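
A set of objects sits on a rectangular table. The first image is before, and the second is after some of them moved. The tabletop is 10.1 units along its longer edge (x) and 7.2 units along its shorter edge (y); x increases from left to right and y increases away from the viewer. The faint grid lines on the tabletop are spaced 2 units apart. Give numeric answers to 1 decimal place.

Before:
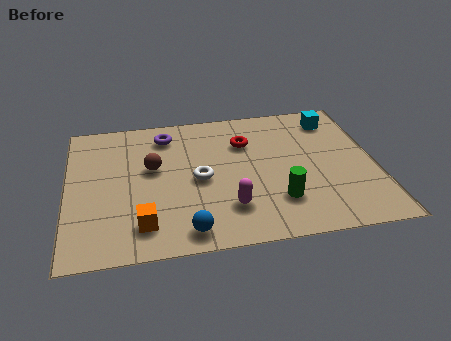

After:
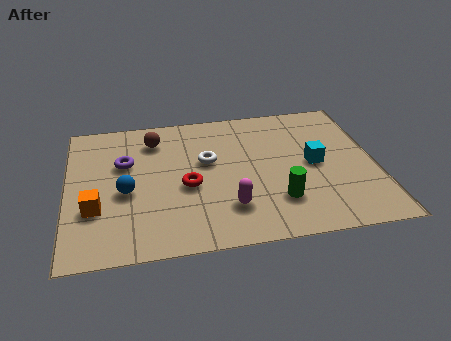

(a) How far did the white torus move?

0.9

The white torus moved from about (4.3, 3.4) to (4.6, 4.3), a distance of √(0.3² + 0.9²) ≈ 0.9.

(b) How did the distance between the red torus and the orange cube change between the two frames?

-2.0

Before: roughly 5.1 units apart; after: 3.1. That's 2.0 units closer together.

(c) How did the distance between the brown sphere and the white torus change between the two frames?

+0.5

The distance was about 1.7 in the first image and 2.2 in the second, so they moved 0.5 units further apart.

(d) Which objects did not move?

the green cylinder and the magenta capsule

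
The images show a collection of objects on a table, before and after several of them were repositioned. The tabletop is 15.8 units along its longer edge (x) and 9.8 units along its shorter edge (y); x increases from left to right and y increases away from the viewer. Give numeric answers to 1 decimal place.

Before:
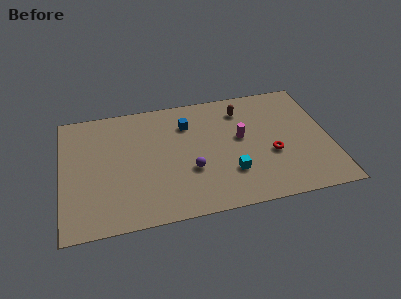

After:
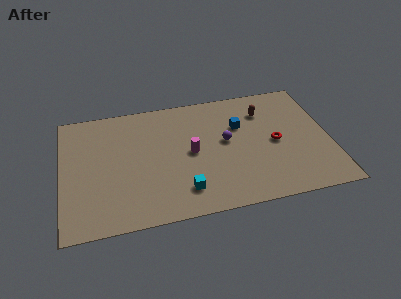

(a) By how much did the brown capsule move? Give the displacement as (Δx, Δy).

(1.3, -0.4)

The brown capsule started near (10.8, 7.8) and ended near (12.1, 7.4).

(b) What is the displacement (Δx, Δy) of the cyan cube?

(-2.8, -0.8)

The cyan cube was at about (9.8, 2.8) and moved to about (7.0, 2.0).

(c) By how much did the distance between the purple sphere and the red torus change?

-1.8

The distance was about 4.8 in the first image and 3.0 in the second, so they moved 1.8 units closer together.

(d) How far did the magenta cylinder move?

3.1

From (10.6, 5.5) to (7.6, 4.9), the magenta cylinder covered √(3.0² + 0.6²) ≈ 3.1 units.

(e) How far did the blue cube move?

3.2

From (7.5, 7.3) to (10.6, 6.5), the blue cube covered √(3.1² + 0.8²) ≈ 3.2 units.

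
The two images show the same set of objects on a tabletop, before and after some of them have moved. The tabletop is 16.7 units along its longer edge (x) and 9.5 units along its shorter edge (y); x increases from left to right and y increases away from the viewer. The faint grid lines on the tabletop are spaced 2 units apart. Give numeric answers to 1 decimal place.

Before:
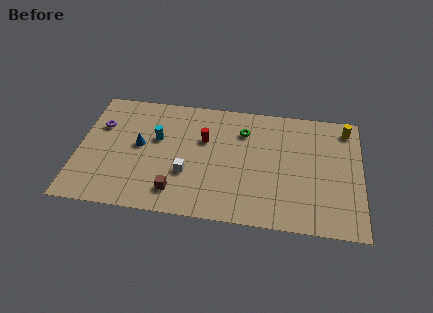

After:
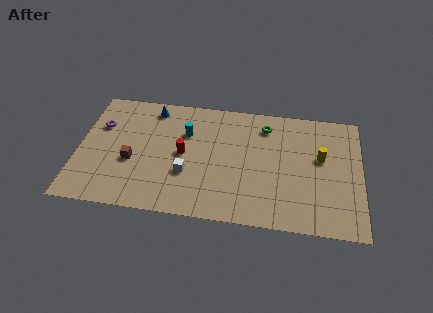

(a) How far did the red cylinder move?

1.8

From (7.4, 6.1) to (6.2, 4.8), the red cylinder covered √(1.2² + 1.3²) ≈ 1.8 units.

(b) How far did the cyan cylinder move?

1.8

The cyan cylinder moved from about (4.6, 5.8) to (6.3, 6.5), a distance of √(1.7² + 0.7²) ≈ 1.8.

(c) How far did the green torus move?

1.4

From (9.7, 7.1) to (11.0, 7.7), the green torus covered √(1.3² + 0.6²) ≈ 1.4 units.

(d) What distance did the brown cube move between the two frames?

3.4

The brown cube moved from about (5.9, 1.8) to (3.2, 3.8), a distance of √(2.7² + 2.0²) ≈ 3.4.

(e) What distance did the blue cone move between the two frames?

3.2

From (3.6, 5.1) to (4.2, 8.2), the blue cone covered √(0.6² + 3.1²) ≈ 3.2 units.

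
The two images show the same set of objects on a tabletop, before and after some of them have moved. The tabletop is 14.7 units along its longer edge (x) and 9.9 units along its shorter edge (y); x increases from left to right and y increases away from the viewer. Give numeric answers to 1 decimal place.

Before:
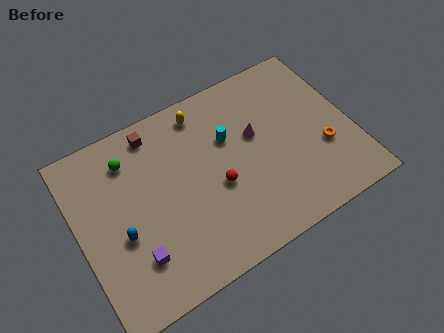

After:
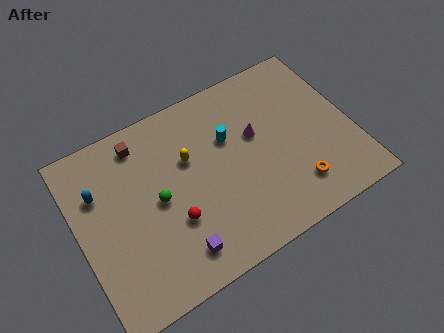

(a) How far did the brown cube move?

0.8

The brown cube was near (4.6, 8.6) before and (3.8, 8.4) after, so it travelled √(0.8² + 0.2²) ≈ 0.8 units.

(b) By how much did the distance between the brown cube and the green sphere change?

+1.8

The distance was about 1.7 in the first image and 3.5 in the second, so they moved 1.8 units further apart.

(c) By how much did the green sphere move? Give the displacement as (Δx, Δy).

(1.1, -2.9)

The green sphere was at about (3.1, 7.8) and moved to about (4.2, 4.9).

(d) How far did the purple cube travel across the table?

2.2

From (2.6, 2.5) to (4.7, 1.7), the purple cube covered √(2.1² + 0.8²) ≈ 2.2 units.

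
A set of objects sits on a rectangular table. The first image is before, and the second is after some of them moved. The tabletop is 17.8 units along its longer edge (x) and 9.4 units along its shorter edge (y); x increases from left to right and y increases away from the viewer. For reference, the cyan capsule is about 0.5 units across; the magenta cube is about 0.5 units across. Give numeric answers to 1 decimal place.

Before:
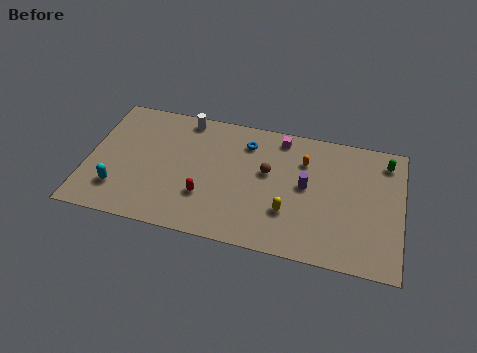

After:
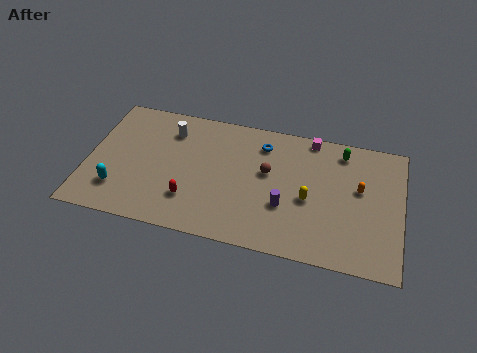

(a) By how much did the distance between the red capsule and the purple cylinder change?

-0.6

The distance was about 6.0 in the first image and 5.4 in the second, so they moved 0.6 units closer together.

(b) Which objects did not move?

the brown sphere and the cyan capsule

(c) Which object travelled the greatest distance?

the orange capsule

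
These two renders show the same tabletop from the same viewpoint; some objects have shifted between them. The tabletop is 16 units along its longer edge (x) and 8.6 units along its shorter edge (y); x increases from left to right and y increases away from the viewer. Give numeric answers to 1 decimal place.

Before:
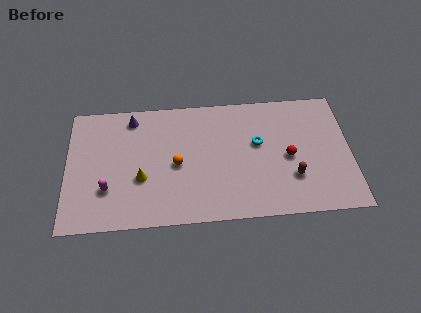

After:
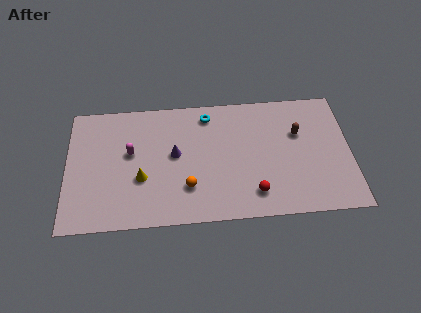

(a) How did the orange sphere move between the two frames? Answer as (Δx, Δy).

(0.6, -1.6)

The orange sphere started near (6.2, 4.0) and ended near (6.8, 2.4).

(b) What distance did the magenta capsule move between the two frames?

2.7

The magenta capsule moved from about (2.3, 2.6) to (3.6, 5.0), a distance of √(1.3² + 2.4²) ≈ 2.7.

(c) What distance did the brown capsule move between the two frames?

3.0

From (12.7, 2.6) to (13.1, 5.6), the brown capsule covered √(0.4² + 3.0²) ≈ 3.0 units.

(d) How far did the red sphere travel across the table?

3.0

The red sphere was near (12.5, 4.0) before and (10.5, 1.7) after, so it travelled √(2.0² + 2.3²) ≈ 3.0 units.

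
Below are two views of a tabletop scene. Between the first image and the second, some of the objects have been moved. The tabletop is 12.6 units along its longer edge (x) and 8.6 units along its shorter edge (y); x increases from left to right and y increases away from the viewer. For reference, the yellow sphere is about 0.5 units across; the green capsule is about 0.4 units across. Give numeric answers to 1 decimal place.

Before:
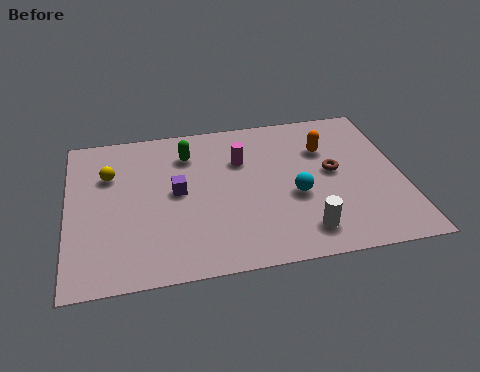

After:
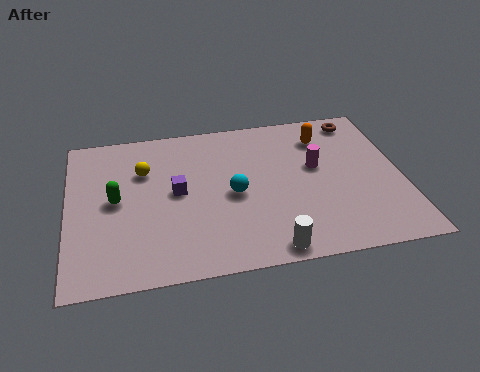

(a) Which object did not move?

the purple cube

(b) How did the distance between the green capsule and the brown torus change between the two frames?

+4.1

The distance was about 5.8 in the first image and 9.9 in the second, so they moved 4.1 units further apart.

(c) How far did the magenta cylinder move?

2.9

From (6.6, 5.9) to (9.4, 5.0), the magenta cylinder covered √(2.8² + 0.9²) ≈ 2.9 units.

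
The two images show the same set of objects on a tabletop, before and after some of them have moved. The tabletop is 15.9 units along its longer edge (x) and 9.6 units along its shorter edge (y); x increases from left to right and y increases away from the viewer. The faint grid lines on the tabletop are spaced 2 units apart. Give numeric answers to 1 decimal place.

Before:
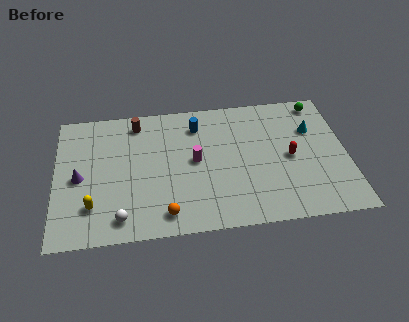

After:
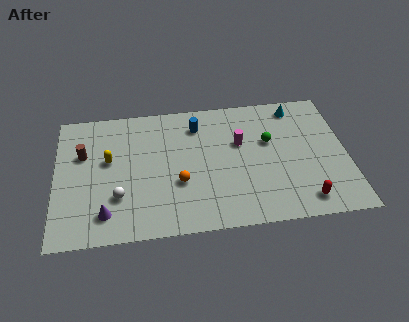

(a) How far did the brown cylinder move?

3.6

The brown cylinder was near (4.5, 8.2) before and (1.5, 6.2) after, so it travelled √(3.0² + 2.0²) ≈ 3.6 units.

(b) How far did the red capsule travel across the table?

3.3

The red capsule moved from about (12.8, 4.6) to (13.4, 1.4), a distance of √(0.6² + 3.2²) ≈ 3.3.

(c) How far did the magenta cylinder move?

2.7

The magenta cylinder was near (7.6, 5.0) before and (10.1, 6.0) after, so it travelled √(2.5² + 1.0²) ≈ 2.7 units.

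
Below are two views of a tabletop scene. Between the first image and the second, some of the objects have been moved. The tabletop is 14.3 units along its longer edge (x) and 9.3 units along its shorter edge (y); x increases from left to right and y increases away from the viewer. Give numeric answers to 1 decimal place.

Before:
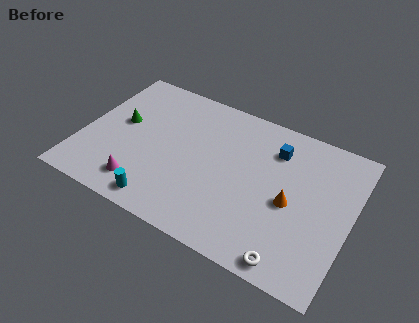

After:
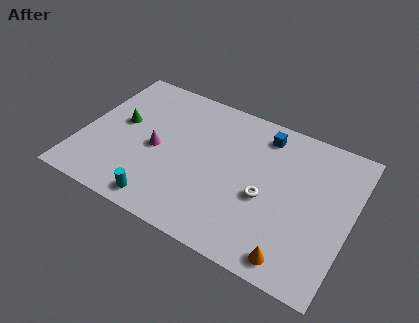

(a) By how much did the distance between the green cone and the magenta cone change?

-1.6

The distance was about 3.9 in the first image and 2.3 in the second, so they moved 1.6 units closer together.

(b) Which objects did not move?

the cyan cylinder and the green cone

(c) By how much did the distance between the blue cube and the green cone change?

-0.5

The distance was about 8.3 in the first image and 7.8 in the second, so they moved 0.5 units closer together.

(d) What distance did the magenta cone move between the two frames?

2.6

From (3.6, 1.7) to (4.0, 4.3), the magenta cone covered √(0.4² + 2.6²) ≈ 2.6 units.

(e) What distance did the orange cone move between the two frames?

3.2

From (11.2, 4.2) to (11.8, 1.1), the orange cone covered √(0.6² + 3.1²) ≈ 3.2 units.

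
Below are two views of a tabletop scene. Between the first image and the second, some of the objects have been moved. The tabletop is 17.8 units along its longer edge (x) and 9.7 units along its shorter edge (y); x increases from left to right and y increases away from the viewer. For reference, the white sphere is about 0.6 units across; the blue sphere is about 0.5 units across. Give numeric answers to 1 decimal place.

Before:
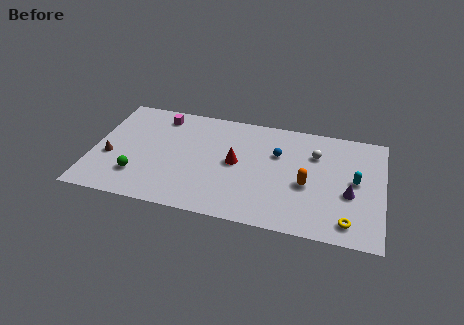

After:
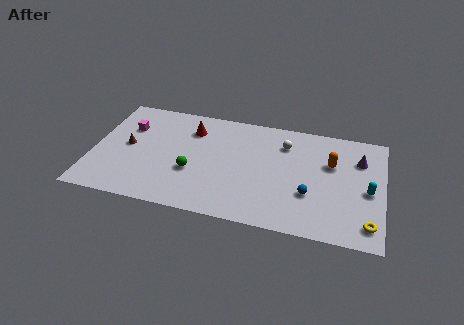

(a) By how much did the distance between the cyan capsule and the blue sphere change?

-1.3

The distance was about 5.0 in the first image and 3.7 in the second, so they moved 1.3 units closer together.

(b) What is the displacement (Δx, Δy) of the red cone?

(-2.9, 2.4)

From the two frames, the red cone sits at roughly (8.8, 5.0) before and (5.9, 7.4) after.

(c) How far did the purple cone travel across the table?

3.1

From (15.8, 3.9) to (16.3, 7.0), the purple cone covered √(0.5² + 3.1²) ≈ 3.1 units.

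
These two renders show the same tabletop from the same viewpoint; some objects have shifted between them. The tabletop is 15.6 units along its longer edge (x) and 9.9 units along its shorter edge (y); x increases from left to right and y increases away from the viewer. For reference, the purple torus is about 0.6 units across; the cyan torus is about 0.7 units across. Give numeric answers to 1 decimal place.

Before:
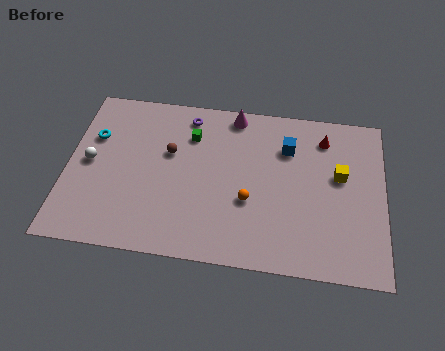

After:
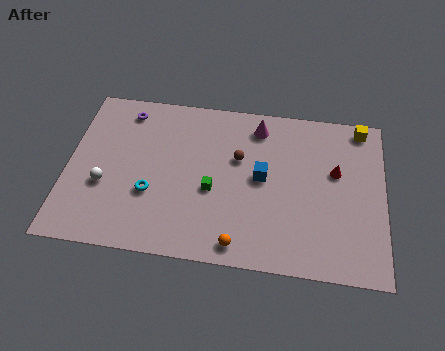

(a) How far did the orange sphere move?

2.6

From (9.0, 3.7) to (8.6, 1.1), the orange sphere covered √(0.4² + 2.6²) ≈ 2.6 units.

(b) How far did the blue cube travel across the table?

2.3

The blue cube moved from about (10.8, 7.2) to (9.6, 5.2), a distance of √(1.2² + 2.0²) ≈ 2.3.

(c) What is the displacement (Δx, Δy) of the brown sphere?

(3.4, 0.1)

The brown sphere was at about (5.0, 6.1) and moved to about (8.4, 6.2).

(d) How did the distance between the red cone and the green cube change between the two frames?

-0.3

Before: roughly 6.6 units apart; after: 6.3. That's 0.3 units closer together.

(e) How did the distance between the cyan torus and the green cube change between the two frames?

-1.8

They were about 4.9 units apart before and 3.1 after — 1.8 units closer together.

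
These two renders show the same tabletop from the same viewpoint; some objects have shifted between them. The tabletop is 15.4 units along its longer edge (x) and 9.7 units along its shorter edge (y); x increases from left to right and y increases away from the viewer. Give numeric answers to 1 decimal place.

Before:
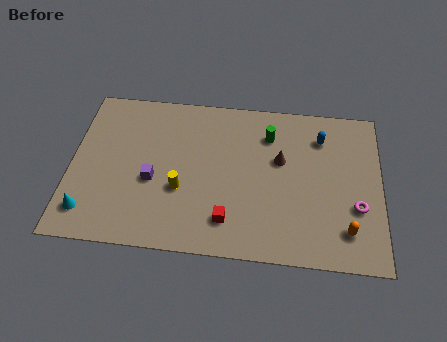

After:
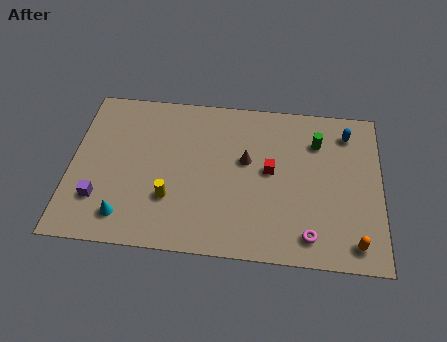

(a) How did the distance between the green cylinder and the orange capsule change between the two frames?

-0.5

They were about 6.7 units apart before and 6.2 after — 0.5 units closer together.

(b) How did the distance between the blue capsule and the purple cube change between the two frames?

+4.3

They were about 9.0 units apart before and 13.3 after — 4.3 units further apart.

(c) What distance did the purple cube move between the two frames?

3.0

From (4.1, 4.0) to (1.5, 2.6), the purple cube covered √(2.6² + 1.4²) ≈ 3.0 units.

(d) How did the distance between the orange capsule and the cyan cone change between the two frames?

-1.4

They were about 12.7 units apart before and 11.3 after — 1.4 units closer together.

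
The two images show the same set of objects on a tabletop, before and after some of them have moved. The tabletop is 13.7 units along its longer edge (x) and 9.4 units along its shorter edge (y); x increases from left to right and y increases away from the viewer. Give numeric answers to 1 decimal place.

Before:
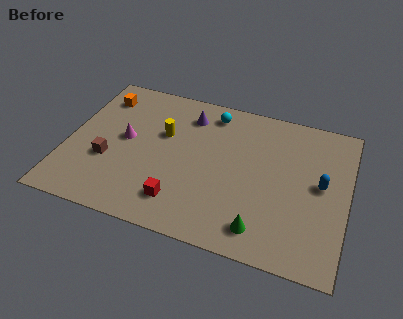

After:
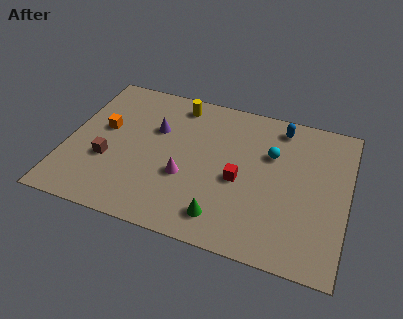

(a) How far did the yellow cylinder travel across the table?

2.3

From (4.6, 5.9) to (5.1, 8.1), the yellow cylinder covered √(0.5² + 2.2²) ≈ 2.3 units.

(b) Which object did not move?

the brown cube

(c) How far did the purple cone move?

2.1

From (5.7, 7.5) to (4.2, 6.1), the purple cone covered √(1.5² + 1.4²) ≈ 2.1 units.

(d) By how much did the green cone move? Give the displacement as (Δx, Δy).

(-1.9, 0.1)

The green cone started near (9.8, 1.5) and ended near (7.9, 1.6).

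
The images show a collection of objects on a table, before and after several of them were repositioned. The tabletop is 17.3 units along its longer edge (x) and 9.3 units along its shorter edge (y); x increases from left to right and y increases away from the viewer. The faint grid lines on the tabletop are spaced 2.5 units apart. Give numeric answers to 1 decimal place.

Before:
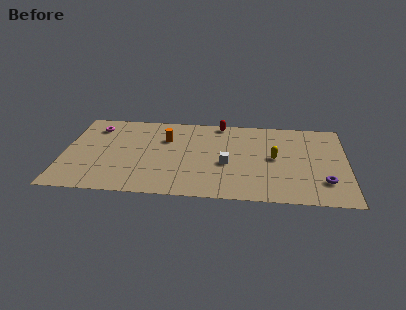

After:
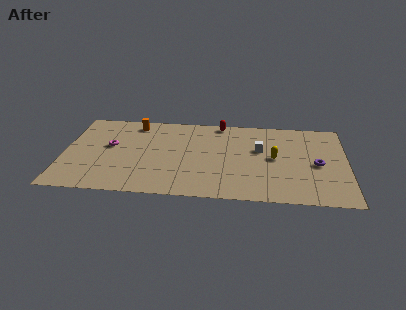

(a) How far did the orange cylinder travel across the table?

2.6

From (6.2, 6.4) to (4.2, 8.0), the orange cylinder covered √(2.0² + 1.6²) ≈ 2.6 units.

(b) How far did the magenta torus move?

2.3

The magenta torus was near (1.8, 7.4) before and (2.8, 5.3) after, so it travelled √(1.0² + 2.1²) ≈ 2.3 units.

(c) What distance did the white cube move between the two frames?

2.7

The white cube moved from about (10.0, 3.9) to (12.0, 5.7), a distance of √(2.0² + 1.8²) ≈ 2.7.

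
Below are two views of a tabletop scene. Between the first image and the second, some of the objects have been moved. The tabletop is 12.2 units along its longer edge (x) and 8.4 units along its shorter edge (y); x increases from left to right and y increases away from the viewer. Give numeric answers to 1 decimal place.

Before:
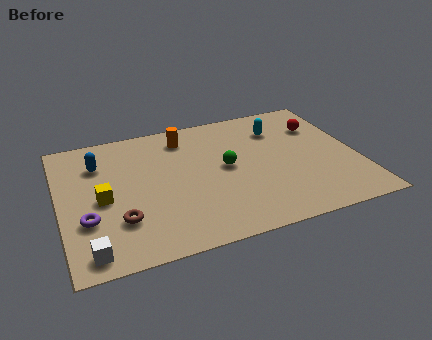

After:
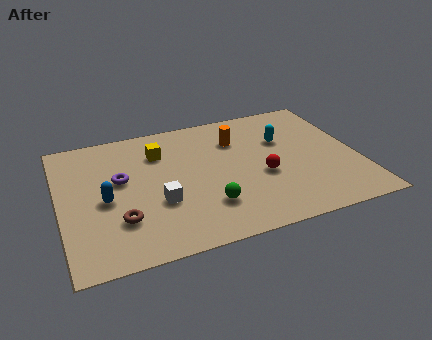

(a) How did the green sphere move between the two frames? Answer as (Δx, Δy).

(-1.0, -2.2)

The green sphere was at about (6.8, 4.4) and moved to about (5.8, 2.2).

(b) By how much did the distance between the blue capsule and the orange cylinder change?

+2.4

Before: roughly 3.7 units apart; after: 6.1. That's 2.4 units further apart.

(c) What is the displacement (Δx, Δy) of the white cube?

(2.9, 2.0)

The white cube was at about (1.0, 1.0) and moved to about (3.9, 3.0).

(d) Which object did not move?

the brown torus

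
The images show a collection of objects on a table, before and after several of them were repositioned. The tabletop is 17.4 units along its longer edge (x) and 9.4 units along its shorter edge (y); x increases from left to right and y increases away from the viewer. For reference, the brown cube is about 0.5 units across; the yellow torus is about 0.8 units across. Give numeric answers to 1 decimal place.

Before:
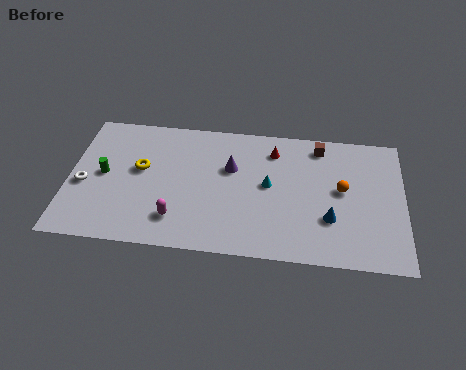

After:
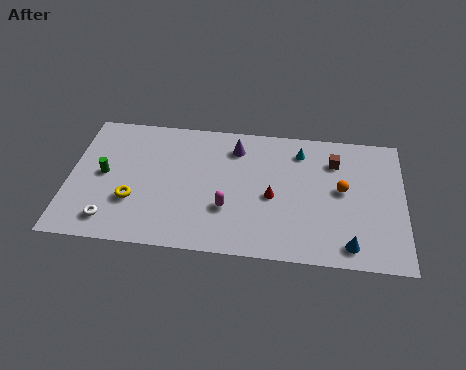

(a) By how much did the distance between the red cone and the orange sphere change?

-0.6

They were about 4.3 units apart before and 3.7 after — 0.6 units closer together.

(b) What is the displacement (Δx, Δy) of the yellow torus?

(-0.3, -2.3)

From the two frames, the yellow torus sits at roughly (3.7, 5.4) before and (3.4, 3.1) after.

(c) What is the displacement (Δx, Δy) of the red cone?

(0.0, -3.3)

From the two frames, the red cone sits at roughly (10.6, 7.5) before and (10.6, 4.2) after.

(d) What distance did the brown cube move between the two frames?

1.3

From (13.0, 8.1) to (13.8, 7.1), the brown cube covered √(0.8² + 1.0²) ≈ 1.3 units.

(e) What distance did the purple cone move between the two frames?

1.5

From (8.4, 6.0) to (8.6, 7.5), the purple cone covered √(0.2² + 1.5²) ≈ 1.5 units.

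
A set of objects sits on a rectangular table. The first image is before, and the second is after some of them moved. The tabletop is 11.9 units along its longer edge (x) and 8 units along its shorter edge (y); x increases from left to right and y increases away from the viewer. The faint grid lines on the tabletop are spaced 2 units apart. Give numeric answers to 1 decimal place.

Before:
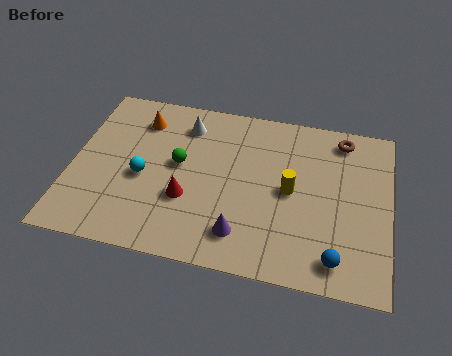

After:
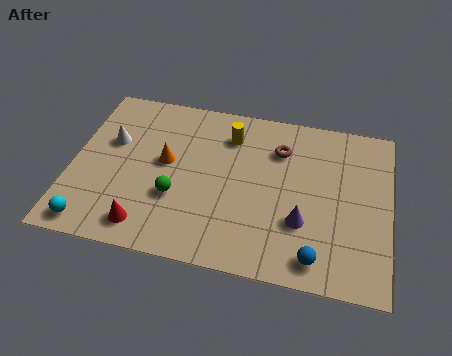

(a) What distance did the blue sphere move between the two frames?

0.7

The blue sphere was near (10.0, 1.2) before and (9.3, 1.1) after, so it travelled √(0.7² + 0.1²) ≈ 0.7 units.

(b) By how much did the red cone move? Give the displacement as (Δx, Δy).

(-1.4, -1.6)

From the two frames, the red cone sits at roughly (4.4, 2.8) before and (3.0, 1.2) after.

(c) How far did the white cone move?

3.0

From (4.1, 6.4) to (1.4, 5.0), the white cone covered √(2.7² + 1.4²) ≈ 3.0 units.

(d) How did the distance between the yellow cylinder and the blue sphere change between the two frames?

+2.9

They were about 3.3 units apart before and 6.2 after — 2.9 units further apart.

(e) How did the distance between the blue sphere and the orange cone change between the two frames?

-2.5

They were about 9.2 units apart before and 6.7 after — 2.5 units closer together.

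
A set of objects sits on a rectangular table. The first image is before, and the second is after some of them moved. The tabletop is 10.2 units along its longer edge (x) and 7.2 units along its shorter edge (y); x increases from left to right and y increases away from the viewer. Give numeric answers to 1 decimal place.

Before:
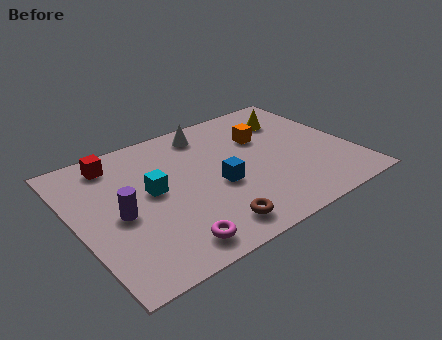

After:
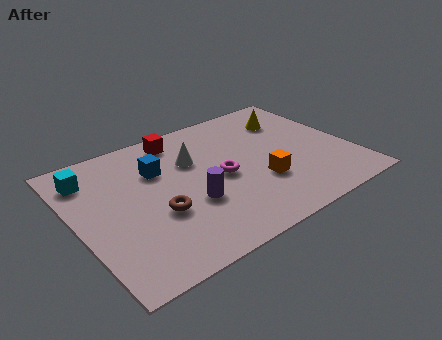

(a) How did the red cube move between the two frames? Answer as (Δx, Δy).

(2.4, 0.1)

The red cube was at about (1.8, 6.1) and moved to about (4.2, 6.2).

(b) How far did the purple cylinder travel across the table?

2.6

The purple cylinder was near (1.5, 3.3) before and (4.0, 2.6) after, so it travelled √(2.5² + 0.7²) ≈ 2.6 units.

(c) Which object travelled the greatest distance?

the magenta torus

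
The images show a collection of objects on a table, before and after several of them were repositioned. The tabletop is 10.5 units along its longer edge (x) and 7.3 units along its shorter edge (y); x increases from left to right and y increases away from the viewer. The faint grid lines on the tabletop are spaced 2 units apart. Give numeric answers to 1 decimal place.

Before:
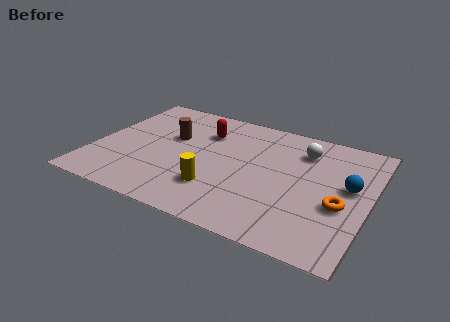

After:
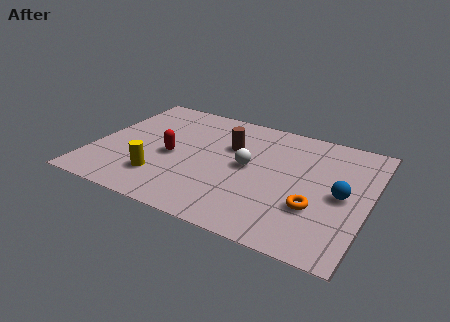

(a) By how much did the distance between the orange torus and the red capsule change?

-0.3

They were about 6.0 units apart before and 5.7 after — 0.3 units closer together.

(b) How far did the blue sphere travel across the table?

0.6

From (9.7, 4.1) to (9.5, 3.5), the blue sphere covered √(0.2² + 0.6²) ≈ 0.6 units.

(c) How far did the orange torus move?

1.0

From (9.5, 2.9) to (8.6, 2.4), the orange torus covered √(0.9² + 0.5²) ≈ 1.0 units.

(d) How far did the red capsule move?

2.2

The red capsule moved from about (4.0, 5.3) to (3.0, 3.3), a distance of √(1.0² + 2.0²) ≈ 2.2.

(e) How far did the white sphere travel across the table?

2.6

The white sphere moved from about (7.8, 5.6) to (5.9, 3.8), a distance of √(1.9² + 1.8²) ≈ 2.6.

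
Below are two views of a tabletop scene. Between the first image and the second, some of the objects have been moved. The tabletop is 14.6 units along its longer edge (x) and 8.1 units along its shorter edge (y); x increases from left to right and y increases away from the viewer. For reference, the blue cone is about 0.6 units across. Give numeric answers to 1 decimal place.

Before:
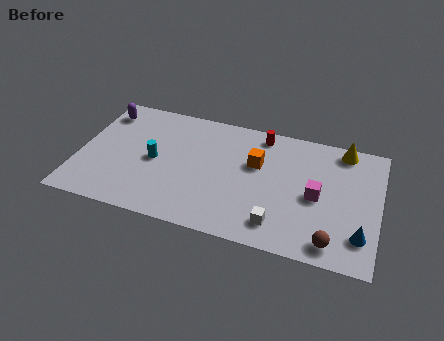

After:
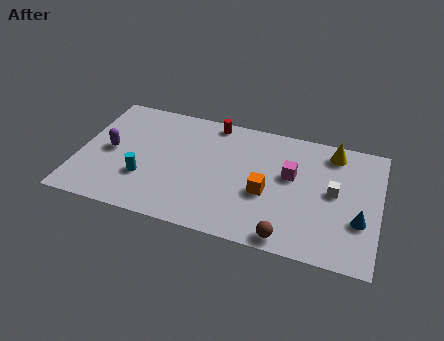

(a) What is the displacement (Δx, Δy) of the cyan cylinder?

(-0.4, -1.3)

The cyan cylinder started near (3.7, 3.9) and ended near (3.3, 2.6).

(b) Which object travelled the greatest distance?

the white cube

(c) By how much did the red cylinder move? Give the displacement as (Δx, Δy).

(-2.4, 0.2)

From the two frames, the red cylinder sits at roughly (8.7, 7.1) before and (6.3, 7.3) after.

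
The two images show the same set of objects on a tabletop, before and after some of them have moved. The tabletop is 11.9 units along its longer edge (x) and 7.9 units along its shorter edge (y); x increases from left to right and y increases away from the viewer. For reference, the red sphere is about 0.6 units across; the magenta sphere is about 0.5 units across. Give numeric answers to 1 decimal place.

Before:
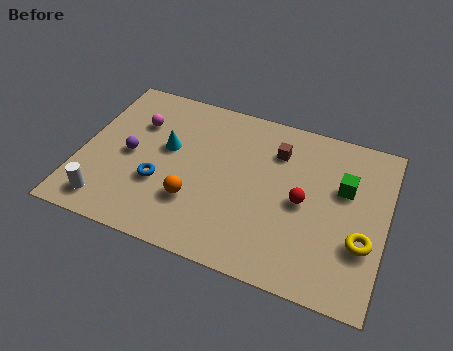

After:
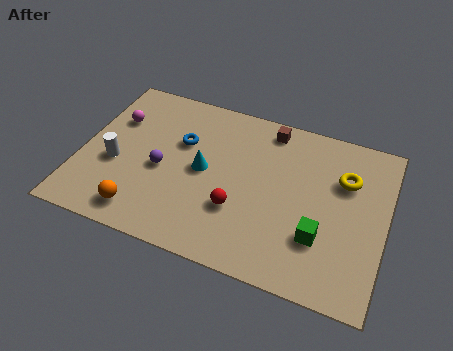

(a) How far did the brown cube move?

1.1

From (7.5, 5.9) to (7.1, 6.9), the brown cube covered √(0.4² + 1.0²) ≈ 1.1 units.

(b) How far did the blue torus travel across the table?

2.4

The blue torus moved from about (3.2, 2.8) to (3.8, 5.1), a distance of √(0.6² + 2.3²) ≈ 2.4.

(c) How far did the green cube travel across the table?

2.7

The green cube was near (10.2, 5.0) before and (9.5, 2.4) after, so it travelled √(0.7² + 2.6²) ≈ 2.7 units.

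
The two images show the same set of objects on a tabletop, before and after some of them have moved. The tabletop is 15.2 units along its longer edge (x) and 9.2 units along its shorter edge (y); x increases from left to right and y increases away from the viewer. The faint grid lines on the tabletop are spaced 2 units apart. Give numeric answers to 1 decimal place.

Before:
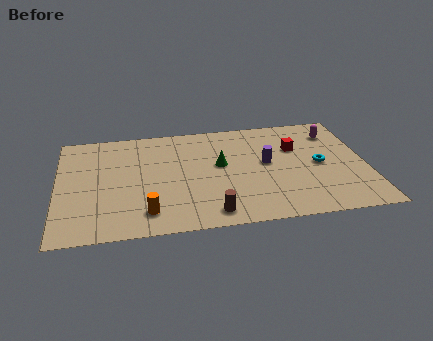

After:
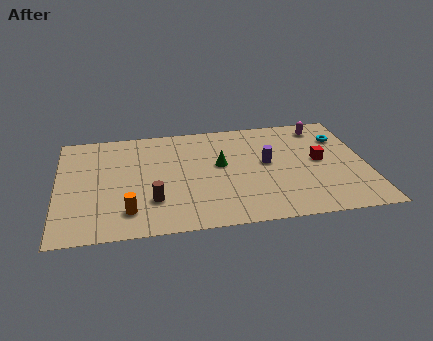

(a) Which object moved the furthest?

the brown cylinder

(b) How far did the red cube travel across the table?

1.7

The red cube moved from about (11.8, 6.1) to (12.9, 4.8), a distance of √(1.1² + 1.3²) ≈ 1.7.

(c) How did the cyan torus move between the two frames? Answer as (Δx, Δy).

(1.2, 2.2)

From the two frames, the cyan torus sits at roughly (12.9, 4.5) before and (14.1, 6.7) after.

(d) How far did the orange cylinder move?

0.9

The orange cylinder was near (4.3, 1.7) before and (3.4, 1.9) after, so it travelled √(0.9² + 0.2²) ≈ 0.9 units.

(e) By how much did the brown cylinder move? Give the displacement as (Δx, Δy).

(-2.8, 1.4)

From the two frames, the brown cylinder sits at roughly (7.4, 1.2) before and (4.6, 2.6) after.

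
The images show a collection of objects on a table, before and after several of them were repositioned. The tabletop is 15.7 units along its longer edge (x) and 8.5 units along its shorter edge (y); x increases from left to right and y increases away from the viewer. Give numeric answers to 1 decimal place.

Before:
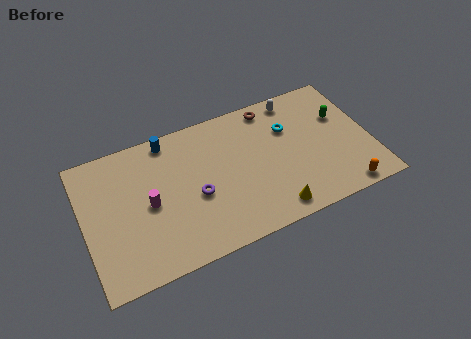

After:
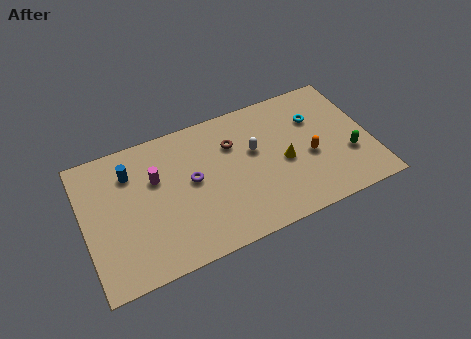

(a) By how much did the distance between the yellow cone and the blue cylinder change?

+0.4

Before: roughly 8.2 units apart; after: 8.6. That's 0.4 units further apart.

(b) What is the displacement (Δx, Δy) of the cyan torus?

(1.5, 0.1)

The cyan torus was at about (11.4, 5.8) and moved to about (12.9, 5.9).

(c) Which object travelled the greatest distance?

the white capsule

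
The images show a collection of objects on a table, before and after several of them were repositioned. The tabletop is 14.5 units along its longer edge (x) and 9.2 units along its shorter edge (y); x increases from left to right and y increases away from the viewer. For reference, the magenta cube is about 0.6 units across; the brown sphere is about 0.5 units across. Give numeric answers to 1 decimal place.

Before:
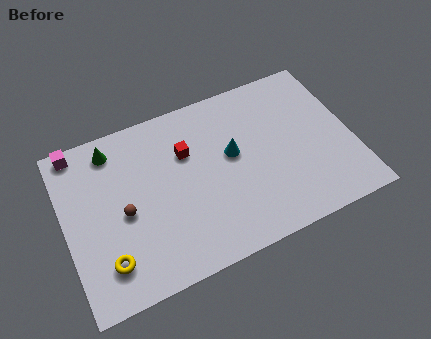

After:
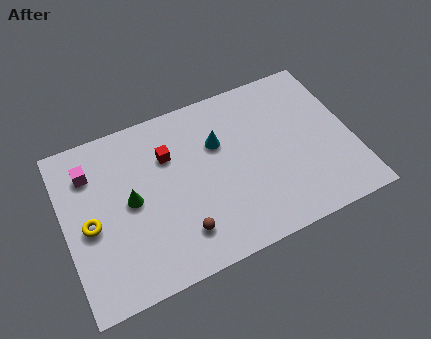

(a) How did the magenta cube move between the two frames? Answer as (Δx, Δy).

(0.5, -1.4)

The magenta cube started near (1.0, 8.4) and ended near (1.5, 7.0).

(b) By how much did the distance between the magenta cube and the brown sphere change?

+1.8

The distance was about 4.6 in the first image and 6.4 in the second, so they moved 1.8 units further apart.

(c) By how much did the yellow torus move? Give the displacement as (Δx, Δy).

(-0.6, 2.2)

From the two frames, the yellow torus sits at roughly (1.8, 2.0) before and (1.2, 4.2) after.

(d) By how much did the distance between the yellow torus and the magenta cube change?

-3.6

The distance was about 6.4 in the first image and 2.8 in the second, so they moved 3.6 units closer together.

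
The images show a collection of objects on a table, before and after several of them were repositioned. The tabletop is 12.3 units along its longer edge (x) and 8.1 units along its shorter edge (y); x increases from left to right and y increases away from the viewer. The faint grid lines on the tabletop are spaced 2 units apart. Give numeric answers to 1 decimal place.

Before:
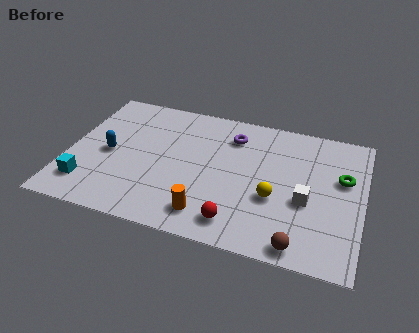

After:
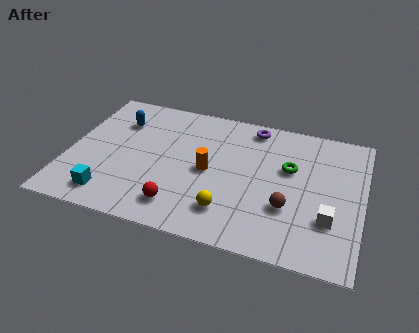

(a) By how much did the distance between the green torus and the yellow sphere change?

+0.6

The distance was about 3.3 in the first image and 3.9 in the second, so they moved 0.6 units further apart.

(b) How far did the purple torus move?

1.1

The purple torus moved from about (6.7, 6.3) to (7.5, 7.1), a distance of √(0.8² + 0.8²) ≈ 1.1.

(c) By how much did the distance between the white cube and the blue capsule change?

+1.4

The distance was about 8.3 in the first image and 9.7 in the second, so they moved 1.4 units further apart.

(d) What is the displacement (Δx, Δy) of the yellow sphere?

(-1.8, -1.3)

From the two frames, the yellow sphere sits at roughly (8.7, 3.1) before and (6.9, 1.8) after.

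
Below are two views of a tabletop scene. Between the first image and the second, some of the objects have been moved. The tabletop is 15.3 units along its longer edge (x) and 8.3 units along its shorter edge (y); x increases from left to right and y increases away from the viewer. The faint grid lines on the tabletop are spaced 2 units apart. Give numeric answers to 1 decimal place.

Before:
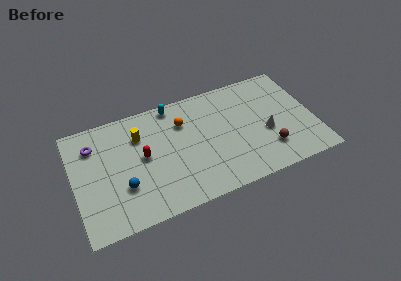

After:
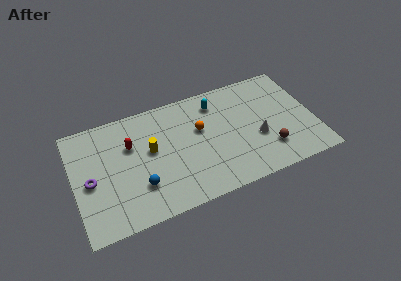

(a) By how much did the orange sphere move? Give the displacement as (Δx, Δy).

(1.0, -0.9)

The orange sphere was at about (7.1, 6.0) and moved to about (8.1, 5.1).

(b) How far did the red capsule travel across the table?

1.3

From (4.4, 4.4) to (3.7, 5.5), the red capsule covered √(0.7² + 1.1²) ≈ 1.3 units.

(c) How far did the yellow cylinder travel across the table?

1.4

The yellow cylinder was near (4.3, 6.0) before and (4.9, 4.7) after, so it travelled √(0.6² + 1.3²) ≈ 1.4 units.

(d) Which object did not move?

the brown sphere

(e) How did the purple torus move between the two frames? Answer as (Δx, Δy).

(-0.4, -2.5)

From the two frames, the purple torus sits at roughly (1.4, 6.3) before and (1.0, 3.8) after.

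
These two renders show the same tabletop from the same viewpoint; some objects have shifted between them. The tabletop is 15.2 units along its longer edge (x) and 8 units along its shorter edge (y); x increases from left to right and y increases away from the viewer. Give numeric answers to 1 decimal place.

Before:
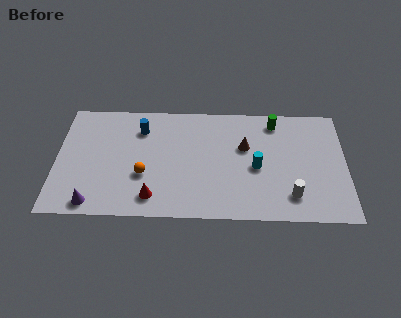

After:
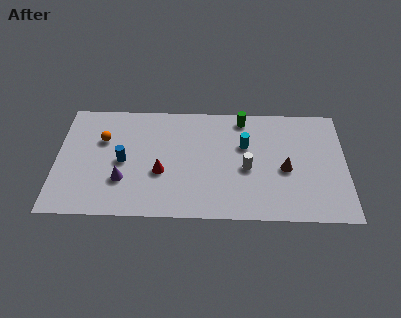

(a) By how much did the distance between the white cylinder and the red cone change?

-2.7

The distance was about 7.2 in the first image and 4.5 in the second, so they moved 2.7 units closer together.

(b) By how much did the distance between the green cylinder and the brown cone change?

+1.7

They were about 2.4 units apart before and 4.1 after — 1.7 units further apart.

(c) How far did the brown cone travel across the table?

2.6

The brown cone was near (9.9, 5.0) before and (12.0, 3.5) after, so it travelled √(2.1² + 1.5²) ≈ 2.6 units.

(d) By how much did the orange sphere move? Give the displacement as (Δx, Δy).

(-2.2, 2.4)

The orange sphere was at about (4.6, 2.9) and moved to about (2.4, 5.3).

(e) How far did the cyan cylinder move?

1.6

The cyan cylinder was near (10.5, 3.6) before and (9.9, 5.1) after, so it travelled √(0.6² + 1.5²) ≈ 1.6 units.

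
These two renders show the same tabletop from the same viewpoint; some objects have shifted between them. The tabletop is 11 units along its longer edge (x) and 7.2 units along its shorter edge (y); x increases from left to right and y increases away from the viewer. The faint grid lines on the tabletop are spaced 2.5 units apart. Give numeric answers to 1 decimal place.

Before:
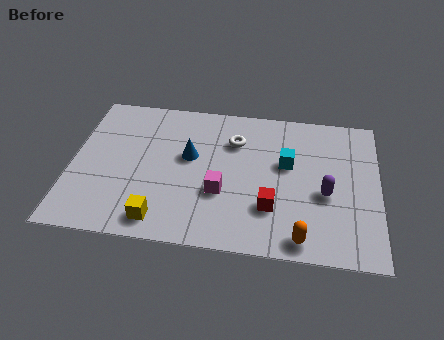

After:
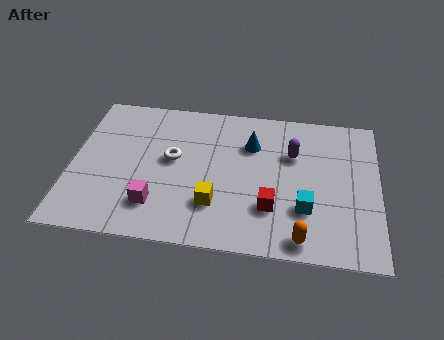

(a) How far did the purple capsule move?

2.2

The purple capsule was near (9.1, 3.0) before and (7.9, 4.8) after, so it travelled √(1.2² + 1.8²) ≈ 2.2 units.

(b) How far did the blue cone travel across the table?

2.4

The blue cone was near (4.2, 4.2) before and (6.4, 5.1) after, so it travelled √(2.2² + 0.9²) ≈ 2.4 units.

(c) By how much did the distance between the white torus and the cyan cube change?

+3.0

The distance was about 2.1 in the first image and 5.1 in the second, so they moved 3.0 units further apart.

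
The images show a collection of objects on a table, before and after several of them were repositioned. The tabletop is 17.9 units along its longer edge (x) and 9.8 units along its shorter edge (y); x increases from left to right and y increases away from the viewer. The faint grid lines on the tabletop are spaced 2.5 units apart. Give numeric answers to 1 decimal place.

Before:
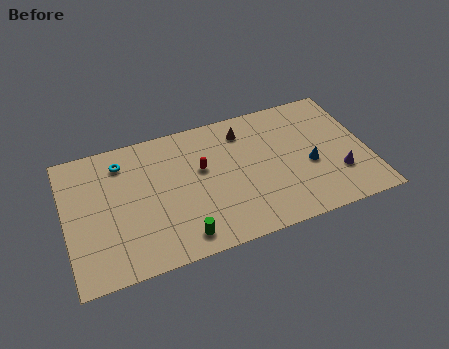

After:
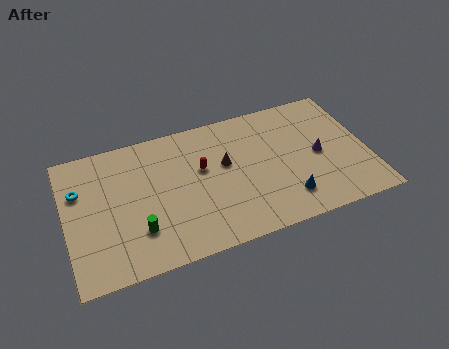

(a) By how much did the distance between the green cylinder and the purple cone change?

+1.5

Before: roughly 9.6 units apart; after: 11.1. That's 1.5 units further apart.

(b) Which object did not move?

the red capsule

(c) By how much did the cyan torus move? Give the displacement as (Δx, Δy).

(-2.6, -1.3)

The cyan torus started near (3.5, 7.9) and ended near (0.9, 6.6).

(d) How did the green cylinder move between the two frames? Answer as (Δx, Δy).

(-2.4, 1.3)

The green cylinder was at about (6.5, 1.4) and moved to about (4.1, 2.7).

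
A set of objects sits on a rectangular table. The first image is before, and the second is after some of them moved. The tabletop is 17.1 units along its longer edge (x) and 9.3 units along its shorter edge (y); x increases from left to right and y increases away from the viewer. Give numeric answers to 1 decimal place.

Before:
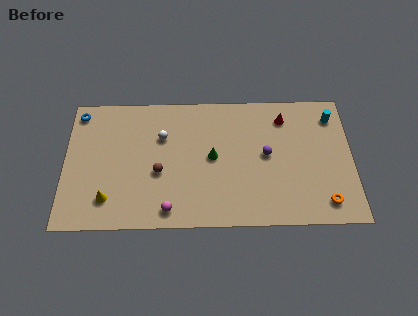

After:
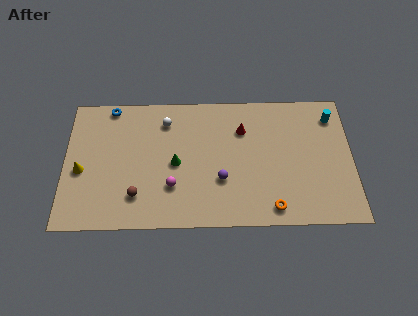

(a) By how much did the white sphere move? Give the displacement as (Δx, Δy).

(0.2, 1.1)

The white sphere started near (5.8, 6.3) and ended near (6.0, 7.4).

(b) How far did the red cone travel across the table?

2.6

The red cone was near (13.1, 7.5) before and (10.6, 6.7) after, so it travelled √(2.5² + 0.8²) ≈ 2.6 units.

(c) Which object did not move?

the cyan cylinder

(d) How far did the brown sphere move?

2.1

The brown sphere moved from about (5.6, 3.8) to (4.3, 2.2), a distance of √(1.3² + 1.6²) ≈ 2.1.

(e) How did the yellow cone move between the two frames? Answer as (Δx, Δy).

(-1.6, 2.0)

The yellow cone was at about (2.6, 2.0) and moved to about (1.0, 4.0).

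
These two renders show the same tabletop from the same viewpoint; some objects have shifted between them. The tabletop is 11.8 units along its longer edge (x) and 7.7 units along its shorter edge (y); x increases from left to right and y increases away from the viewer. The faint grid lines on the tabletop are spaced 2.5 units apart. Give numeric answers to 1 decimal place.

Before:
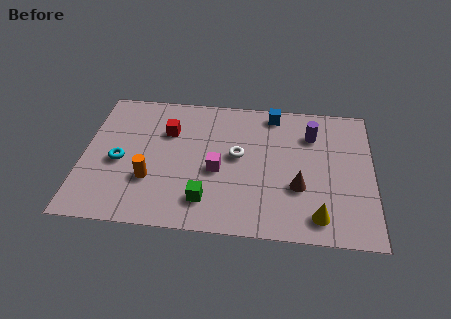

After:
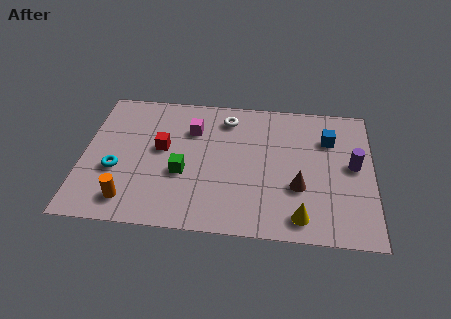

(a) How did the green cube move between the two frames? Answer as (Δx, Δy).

(-1.0, 1.4)

The green cube was at about (5.1, 1.6) and moved to about (4.1, 3.0).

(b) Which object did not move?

the brown cone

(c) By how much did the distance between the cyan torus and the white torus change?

+0.7

They were about 4.9 units apart before and 5.6 after — 0.7 units further apart.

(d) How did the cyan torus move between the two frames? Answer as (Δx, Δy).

(-0.1, -0.5)

From the two frames, the cyan torus sits at roughly (1.5, 3.4) before and (1.4, 2.9) after.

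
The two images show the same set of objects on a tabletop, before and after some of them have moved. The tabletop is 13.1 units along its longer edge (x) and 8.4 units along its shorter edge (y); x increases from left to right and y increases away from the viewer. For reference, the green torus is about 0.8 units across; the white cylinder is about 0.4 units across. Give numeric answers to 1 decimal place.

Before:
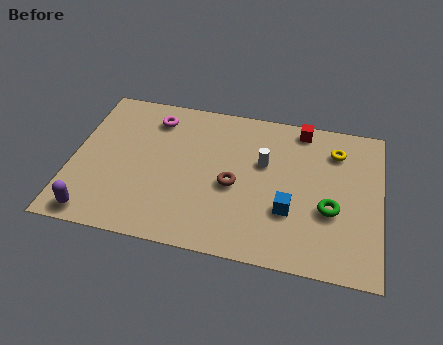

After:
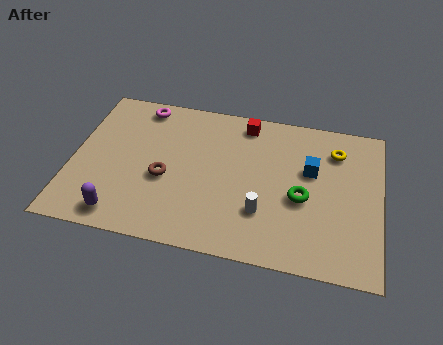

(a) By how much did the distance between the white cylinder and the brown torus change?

+2.4

The distance was about 1.9 in the first image and 4.3 in the second, so they moved 2.4 units further apart.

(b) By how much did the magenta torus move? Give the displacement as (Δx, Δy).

(-0.6, 0.6)

From the two frames, the magenta torus sits at roughly (3.3, 6.8) before and (2.7, 7.4) after.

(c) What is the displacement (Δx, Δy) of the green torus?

(-1.2, 0.4)

The green torus was at about (11.0, 3.2) and moved to about (9.8, 3.6).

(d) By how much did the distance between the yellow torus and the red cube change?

+2.2

They were about 1.8 units apart before and 4.0 after — 2.2 units further apart.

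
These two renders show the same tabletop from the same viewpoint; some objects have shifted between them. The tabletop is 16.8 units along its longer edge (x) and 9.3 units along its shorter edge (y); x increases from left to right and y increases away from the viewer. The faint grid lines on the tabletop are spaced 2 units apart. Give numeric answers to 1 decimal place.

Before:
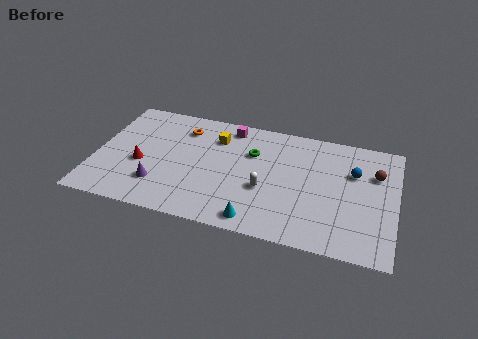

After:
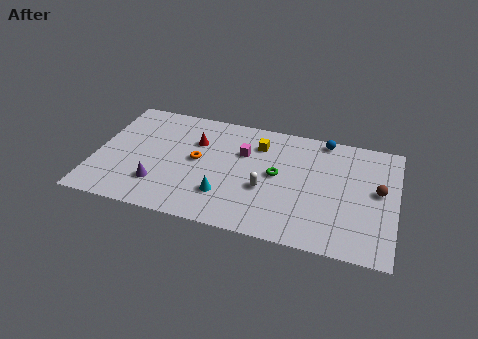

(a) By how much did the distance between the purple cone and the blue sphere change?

-0.6

They were about 11.4 units apart before and 10.8 after — 0.6 units closer together.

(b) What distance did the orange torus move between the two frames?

2.6

The orange torus moved from about (4.7, 7.3) to (5.7, 4.9), a distance of √(1.0² + 2.4²) ≈ 2.6.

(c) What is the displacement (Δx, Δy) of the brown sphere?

(0.2, -1.3)

The brown sphere started near (15.6, 6.4) and ended near (15.8, 5.1).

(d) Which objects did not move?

the white capsule and the purple cone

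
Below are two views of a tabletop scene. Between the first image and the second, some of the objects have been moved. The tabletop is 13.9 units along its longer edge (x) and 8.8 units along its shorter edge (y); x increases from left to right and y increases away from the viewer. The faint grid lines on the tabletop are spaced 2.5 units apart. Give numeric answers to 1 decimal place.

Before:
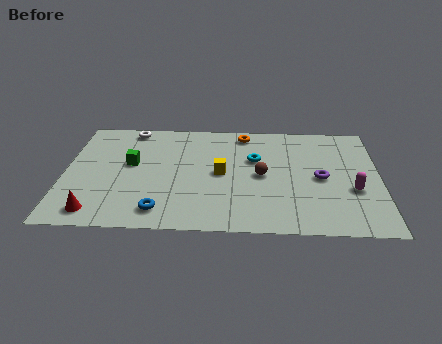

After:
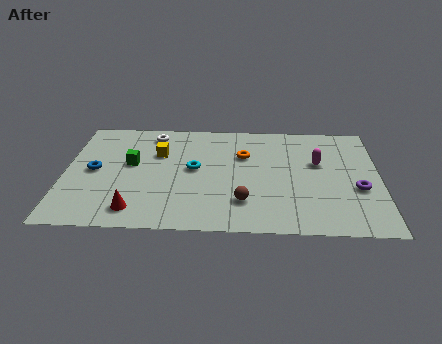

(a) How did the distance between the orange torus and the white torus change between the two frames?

-0.7

They were about 5.1 units apart before and 4.4 after — 0.7 units closer together.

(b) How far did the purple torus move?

1.8

The purple torus moved from about (11.3, 4.2) to (12.9, 3.4), a distance of √(1.6² + 0.8²) ≈ 1.8.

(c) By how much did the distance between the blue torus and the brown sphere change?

+1.7

They were about 5.3 units apart before and 7.0 after — 1.7 units further apart.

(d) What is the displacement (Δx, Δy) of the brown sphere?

(-0.8, -2.1)

The brown sphere was at about (8.7, 4.3) and moved to about (7.9, 2.2).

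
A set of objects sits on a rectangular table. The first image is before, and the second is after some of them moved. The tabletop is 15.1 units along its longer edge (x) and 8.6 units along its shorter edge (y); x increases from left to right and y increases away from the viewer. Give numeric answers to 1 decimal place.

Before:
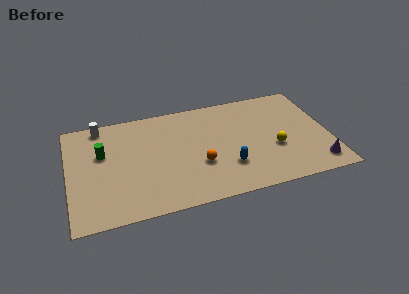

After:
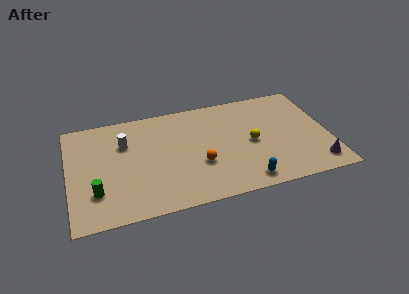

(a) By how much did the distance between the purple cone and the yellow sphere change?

+1.5

They were about 3.0 units apart before and 4.5 after — 1.5 units further apart.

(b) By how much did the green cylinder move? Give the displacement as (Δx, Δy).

(-0.5, -3.0)

The green cylinder was at about (2.0, 5.4) and moved to about (1.5, 2.4).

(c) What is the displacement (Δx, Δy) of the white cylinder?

(1.3, -1.8)

The white cylinder was at about (2.0, 7.7) and moved to about (3.3, 5.9).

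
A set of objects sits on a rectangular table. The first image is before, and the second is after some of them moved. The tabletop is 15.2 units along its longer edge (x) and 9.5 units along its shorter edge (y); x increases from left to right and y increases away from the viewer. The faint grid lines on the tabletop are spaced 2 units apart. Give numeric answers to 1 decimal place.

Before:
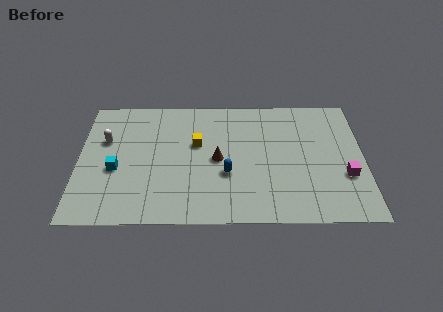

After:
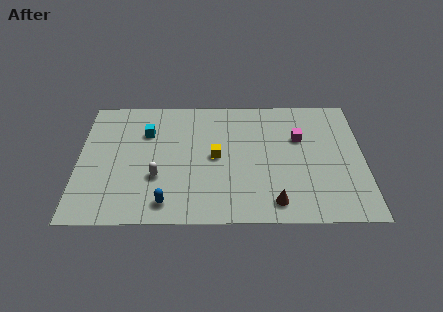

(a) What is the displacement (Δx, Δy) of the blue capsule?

(-3.2, -2.1)

The blue capsule started near (7.9, 3.5) and ended near (4.7, 1.4).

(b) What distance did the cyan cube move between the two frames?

3.2

From (2.0, 3.9) to (3.6, 6.7), the cyan cube covered √(1.6² + 2.8²) ≈ 3.2 units.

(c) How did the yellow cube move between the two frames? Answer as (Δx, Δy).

(1.0, -1.0)

The yellow cube was at about (6.3, 5.8) and moved to about (7.3, 4.8).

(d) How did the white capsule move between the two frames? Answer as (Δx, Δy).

(2.8, -2.8)

The white capsule started near (1.4, 6.1) and ended near (4.2, 3.3).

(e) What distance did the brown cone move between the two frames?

4.4

The brown cone was near (7.4, 4.6) before and (10.4, 1.4) after, so it travelled √(3.0² + 3.2²) ≈ 4.4 units.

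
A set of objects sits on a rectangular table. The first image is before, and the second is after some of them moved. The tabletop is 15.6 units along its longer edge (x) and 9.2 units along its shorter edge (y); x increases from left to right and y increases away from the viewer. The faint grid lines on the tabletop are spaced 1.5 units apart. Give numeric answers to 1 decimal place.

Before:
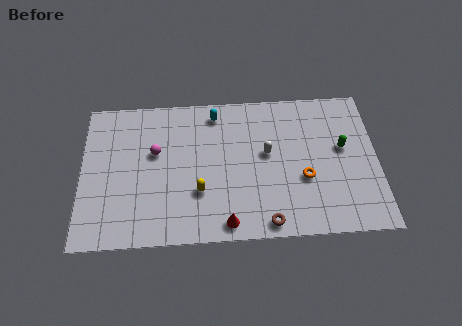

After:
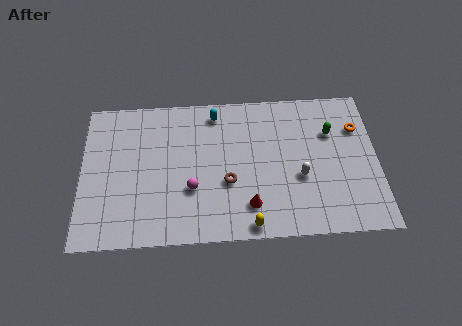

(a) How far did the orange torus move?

4.2

The orange torus moved from about (11.7, 3.5) to (14.6, 6.5), a distance of √(2.9² + 3.0²) ≈ 4.2.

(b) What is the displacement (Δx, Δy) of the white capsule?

(1.7, -1.6)

The white capsule was at about (9.8, 5.2) and moved to about (11.5, 3.6).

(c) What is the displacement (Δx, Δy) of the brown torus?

(-2.0, 2.6)

The brown torus was at about (9.7, 0.9) and moved to about (7.7, 3.5).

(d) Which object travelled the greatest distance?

the orange torus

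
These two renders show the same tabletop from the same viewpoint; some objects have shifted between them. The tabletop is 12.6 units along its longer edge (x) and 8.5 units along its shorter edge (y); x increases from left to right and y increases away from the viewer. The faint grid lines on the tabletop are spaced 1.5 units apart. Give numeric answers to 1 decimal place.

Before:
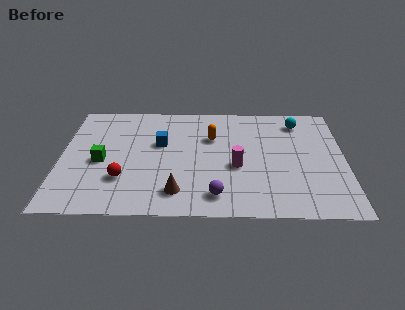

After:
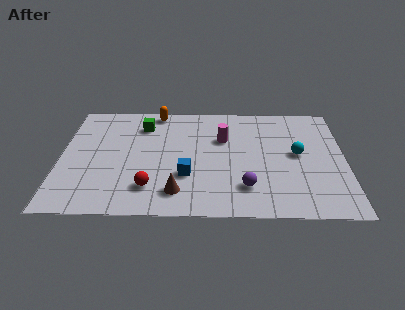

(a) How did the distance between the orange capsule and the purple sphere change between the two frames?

+2.7

Before: roughly 4.3 units apart; after: 7.0. That's 2.7 units further apart.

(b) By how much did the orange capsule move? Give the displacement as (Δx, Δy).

(-2.5, 2.0)

The orange capsule started near (6.7, 5.7) and ended near (4.2, 7.7).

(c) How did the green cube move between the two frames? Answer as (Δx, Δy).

(1.8, 2.8)

From the two frames, the green cube sits at roughly (1.8, 3.8) before and (3.6, 6.6) after.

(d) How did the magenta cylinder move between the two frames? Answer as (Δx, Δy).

(-0.6, 2.1)

From the two frames, the magenta cylinder sits at roughly (7.8, 3.5) before and (7.2, 5.6) after.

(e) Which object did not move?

the brown cone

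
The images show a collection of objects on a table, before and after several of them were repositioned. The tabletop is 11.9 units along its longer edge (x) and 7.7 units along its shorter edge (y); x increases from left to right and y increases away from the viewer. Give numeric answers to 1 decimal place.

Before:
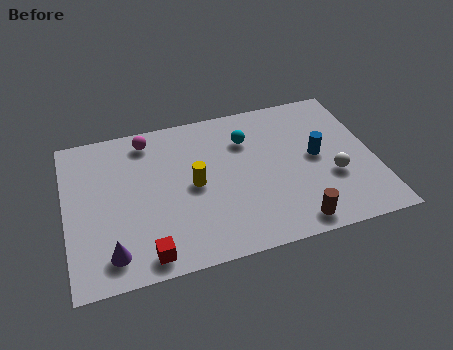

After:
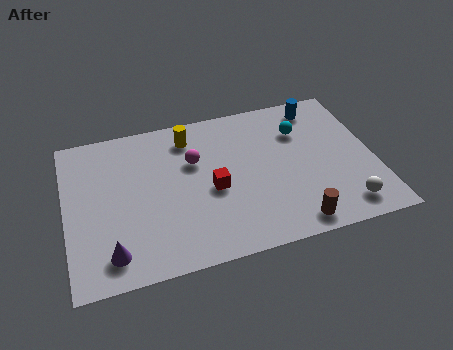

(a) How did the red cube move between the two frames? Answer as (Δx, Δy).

(2.7, 2.5)

From the two frames, the red cube sits at roughly (2.9, 0.9) before and (5.6, 3.4) after.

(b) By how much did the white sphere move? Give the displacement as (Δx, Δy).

(0.3, -1.6)

From the two frames, the white sphere sits at roughly (10.2, 2.8) before and (10.5, 1.2) after.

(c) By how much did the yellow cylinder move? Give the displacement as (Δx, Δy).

(0.0, 2.5)

The yellow cylinder was at about (4.9, 3.8) and moved to about (4.9, 6.3).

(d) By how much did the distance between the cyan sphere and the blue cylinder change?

-1.7

The distance was about 3.1 in the first image and 1.4 in the second, so they moved 1.7 units closer together.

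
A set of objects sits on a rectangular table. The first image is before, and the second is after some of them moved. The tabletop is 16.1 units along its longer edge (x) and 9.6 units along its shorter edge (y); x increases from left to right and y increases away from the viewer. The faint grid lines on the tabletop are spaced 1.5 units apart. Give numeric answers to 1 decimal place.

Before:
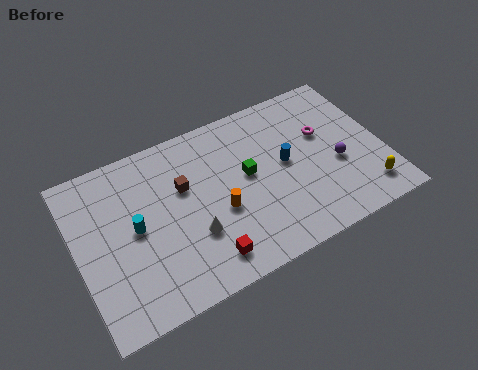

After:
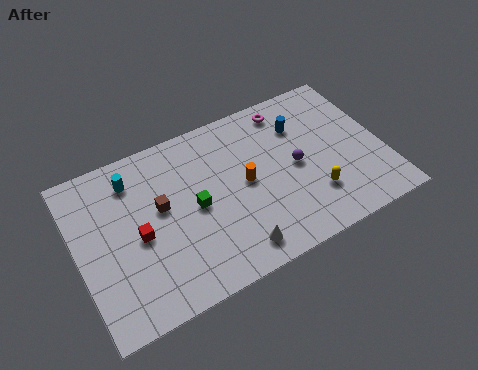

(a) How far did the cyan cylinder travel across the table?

2.8

From (3.0, 4.9) to (3.2, 7.7), the cyan cylinder covered √(0.2² + 2.8²) ≈ 2.8 units.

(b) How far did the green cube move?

3.0

The green cube moved from about (9.0, 5.3) to (6.1, 4.7), a distance of √(2.9² + 0.6²) ≈ 3.0.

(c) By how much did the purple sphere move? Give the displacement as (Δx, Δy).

(-2.1, 0.8)

From the two frames, the purple sphere sits at roughly (13.6, 3.9) before and (11.5, 4.7) after.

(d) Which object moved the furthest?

the red cube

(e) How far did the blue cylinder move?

2.2

From (11.0, 5.1) to (12.1, 7.0), the blue cylinder covered √(1.1² + 1.9²) ≈ 2.2 units.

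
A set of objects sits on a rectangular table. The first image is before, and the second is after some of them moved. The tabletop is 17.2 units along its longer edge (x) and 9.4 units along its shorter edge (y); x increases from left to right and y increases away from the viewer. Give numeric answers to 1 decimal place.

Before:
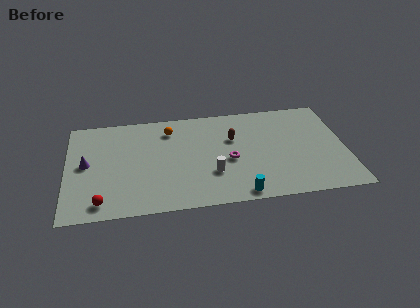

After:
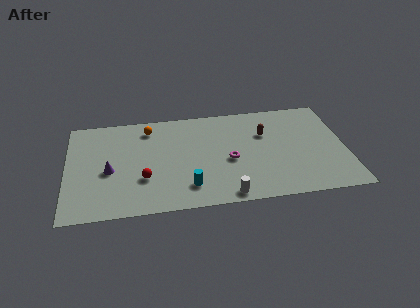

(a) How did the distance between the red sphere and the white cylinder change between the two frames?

-1.5

The distance was about 7.0 in the first image and 5.5 in the second, so they moved 1.5 units closer together.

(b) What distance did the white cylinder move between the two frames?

2.2

The white cylinder was near (8.9, 3.0) before and (9.7, 0.9) after, so it travelled √(0.8² + 2.1²) ≈ 2.2 units.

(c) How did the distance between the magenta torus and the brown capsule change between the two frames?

+1.2

The distance was about 2.0 in the first image and 3.2 in the second, so they moved 1.2 units further apart.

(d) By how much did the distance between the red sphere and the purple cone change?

-1.4

Before: roughly 3.7 units apart; after: 2.3. That's 1.4 units closer together.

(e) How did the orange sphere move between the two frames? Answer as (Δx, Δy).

(-1.3, 0.3)

The orange sphere was at about (6.4, 7.5) and moved to about (5.1, 7.8).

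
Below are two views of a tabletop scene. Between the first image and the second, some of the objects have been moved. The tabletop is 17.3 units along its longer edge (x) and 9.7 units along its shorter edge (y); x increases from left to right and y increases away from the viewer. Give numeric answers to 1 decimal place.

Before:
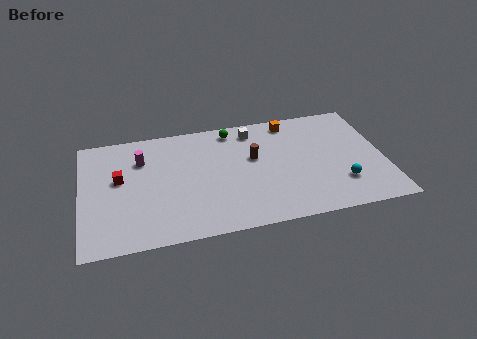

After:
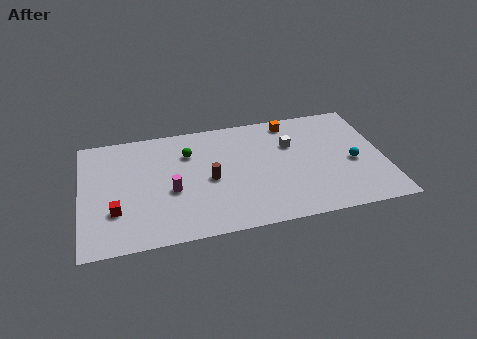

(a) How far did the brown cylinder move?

2.9

The brown cylinder was near (9.9, 5.8) before and (7.3, 4.5) after, so it travelled √(2.6² + 1.3²) ≈ 2.9 units.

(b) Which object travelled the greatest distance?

the magenta cylinder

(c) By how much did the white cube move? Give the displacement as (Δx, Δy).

(2.1, -1.7)

The white cube started near (10.0, 8.2) and ended near (12.1, 6.5).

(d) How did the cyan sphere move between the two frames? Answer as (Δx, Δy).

(0.8, 1.6)

The cyan sphere started near (14.7, 2.6) and ended near (15.5, 4.2).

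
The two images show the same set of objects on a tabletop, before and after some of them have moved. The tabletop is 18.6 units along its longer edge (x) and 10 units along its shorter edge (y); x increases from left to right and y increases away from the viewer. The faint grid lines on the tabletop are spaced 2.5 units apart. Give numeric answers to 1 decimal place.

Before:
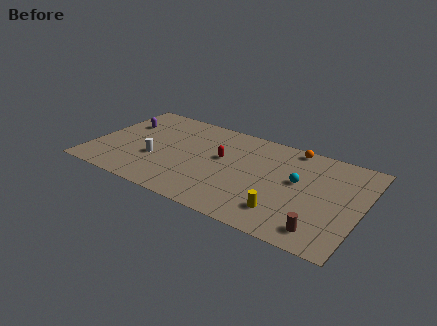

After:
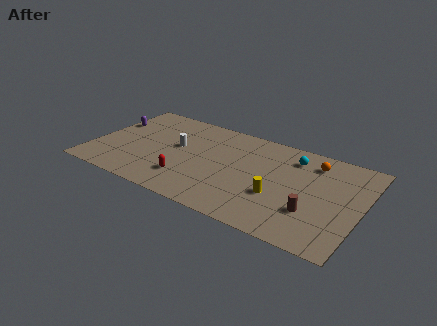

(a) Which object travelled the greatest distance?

the red capsule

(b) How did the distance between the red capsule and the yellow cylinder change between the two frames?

+0.3

Before: roughly 6.0 units apart; after: 6.3. That's 0.3 units further apart.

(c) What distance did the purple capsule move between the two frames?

0.9

From (1.7, 6.8) to (0.8, 6.6), the purple capsule covered √(0.9² + 0.2²) ≈ 0.9 units.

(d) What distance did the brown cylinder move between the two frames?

1.7

The brown cylinder was near (16.3, 1.6) before and (15.5, 3.1) after, so it travelled √(0.8² + 1.5²) ≈ 1.7 units.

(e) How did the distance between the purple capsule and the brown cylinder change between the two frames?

-0.4

The distance was about 15.5 in the first image and 15.1 in the second, so they moved 0.4 units closer together.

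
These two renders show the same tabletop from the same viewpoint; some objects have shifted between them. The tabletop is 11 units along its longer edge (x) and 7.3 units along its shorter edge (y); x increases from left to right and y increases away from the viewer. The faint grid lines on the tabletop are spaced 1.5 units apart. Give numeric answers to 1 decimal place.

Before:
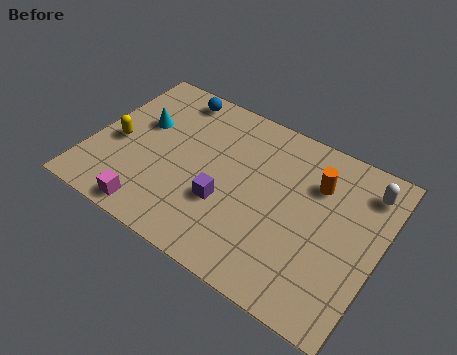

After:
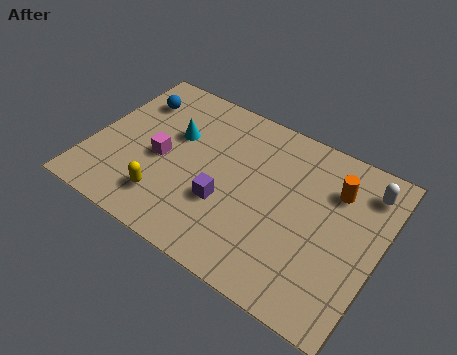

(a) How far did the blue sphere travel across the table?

1.7

From (2.6, 6.4) to (1.2, 5.5), the blue sphere covered √(1.4² + 0.9²) ≈ 1.7 units.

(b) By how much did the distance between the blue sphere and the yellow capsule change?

+0.8

The distance was about 3.6 in the first image and 4.4 in the second, so they moved 0.8 units further apart.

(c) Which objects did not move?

the white capsule and the purple cube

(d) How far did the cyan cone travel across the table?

1.3

From (1.7, 4.5) to (3.0, 4.6), the cyan cone covered √(1.3² + 0.1²) ≈ 1.3 units.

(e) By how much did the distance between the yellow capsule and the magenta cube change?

-1.2

They were about 3.0 units apart before and 1.8 after — 1.2 units closer together.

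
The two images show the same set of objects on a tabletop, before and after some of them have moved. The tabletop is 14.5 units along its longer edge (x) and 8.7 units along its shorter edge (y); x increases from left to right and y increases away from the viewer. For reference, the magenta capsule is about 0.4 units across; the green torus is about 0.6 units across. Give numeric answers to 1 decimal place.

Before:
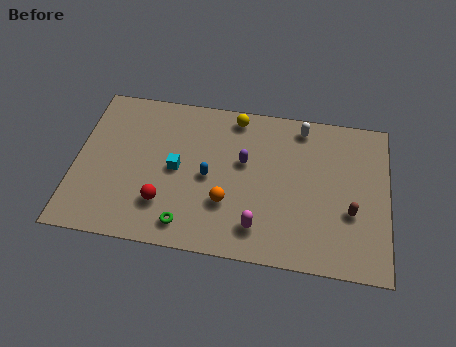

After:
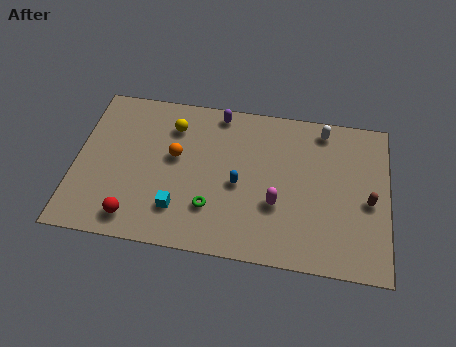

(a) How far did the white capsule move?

1.0

From (10.4, 7.6) to (11.4, 7.6), the white capsule covered √(1.0² + 0.0²) ≈ 1.0 units.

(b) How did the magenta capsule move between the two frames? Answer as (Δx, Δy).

(0.8, 1.4)

The magenta capsule started near (8.6, 1.7) and ended near (9.4, 3.1).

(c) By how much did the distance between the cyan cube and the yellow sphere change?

+0.3

Before: roughly 4.3 units apart; after: 4.6. That's 0.3 units further apart.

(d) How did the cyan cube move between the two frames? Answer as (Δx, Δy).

(0.2, -2.2)

The cyan cube was at about (4.7, 4.3) and moved to about (4.9, 2.1).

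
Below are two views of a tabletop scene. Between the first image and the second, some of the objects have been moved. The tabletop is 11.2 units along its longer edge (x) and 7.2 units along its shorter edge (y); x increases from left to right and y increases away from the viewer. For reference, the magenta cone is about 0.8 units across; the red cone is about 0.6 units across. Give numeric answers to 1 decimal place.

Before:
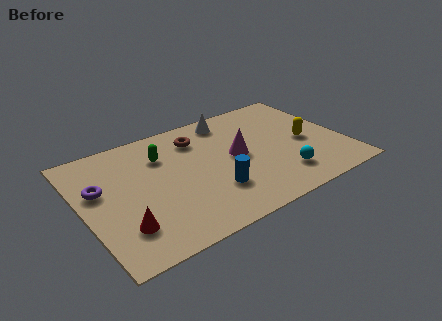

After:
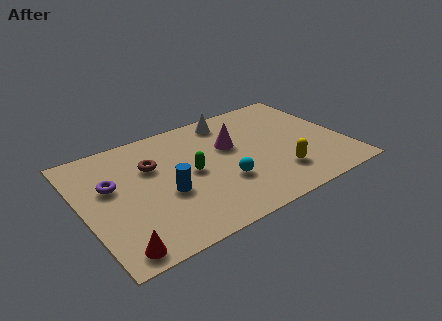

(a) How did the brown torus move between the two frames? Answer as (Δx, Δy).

(-2.1, -0.8)

The brown torus started near (5.2, 5.6) and ended near (3.1, 4.8).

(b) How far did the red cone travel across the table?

1.1

The red cone moved from about (1.4, 1.8) to (1.0, 0.8), a distance of √(0.4² + 1.0²) ≈ 1.1.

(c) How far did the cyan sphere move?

2.5

From (8.2, 1.6) to (5.8, 2.4), the cyan sphere covered √(2.4² + 0.8²) ≈ 2.5 units.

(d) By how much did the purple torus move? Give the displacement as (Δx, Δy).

(0.5, 0.0)

The purple torus was at about (0.8, 4.4) and moved to about (1.3, 4.4).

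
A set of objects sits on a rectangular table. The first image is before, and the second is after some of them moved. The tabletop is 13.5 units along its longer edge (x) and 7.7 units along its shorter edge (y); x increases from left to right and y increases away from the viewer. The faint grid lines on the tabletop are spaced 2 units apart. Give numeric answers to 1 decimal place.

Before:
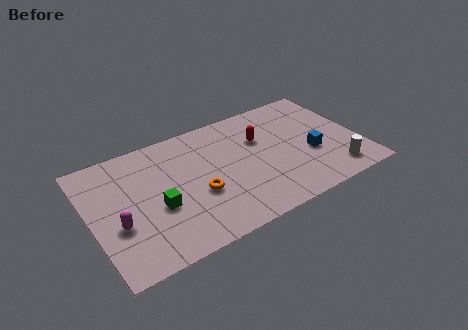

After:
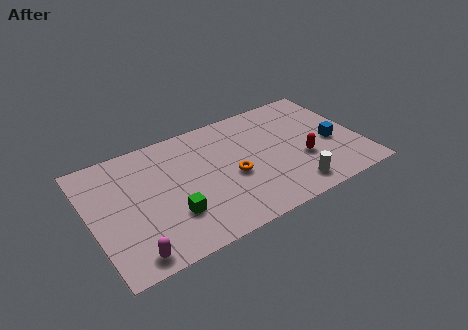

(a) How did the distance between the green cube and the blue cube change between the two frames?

+0.6

The distance was about 7.8 in the first image and 8.4 in the second, so they moved 0.6 units further apart.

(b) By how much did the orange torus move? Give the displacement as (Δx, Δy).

(1.8, 0.3)

The orange torus started near (5.2, 3.0) and ended near (7.0, 3.3).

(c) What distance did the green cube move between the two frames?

1.0

The green cube was near (3.2, 3.1) before and (3.8, 2.3) after, so it travelled √(0.6² + 0.8²) ≈ 1.0 units.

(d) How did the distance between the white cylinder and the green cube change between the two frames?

-2.9

The distance was about 8.9 in the first image and 6.0 in the second, so they moved 2.9 units closer together.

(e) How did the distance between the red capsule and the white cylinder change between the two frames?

-3.2

Before: roughly 5.0 units apart; after: 1.8. That's 3.2 units closer together.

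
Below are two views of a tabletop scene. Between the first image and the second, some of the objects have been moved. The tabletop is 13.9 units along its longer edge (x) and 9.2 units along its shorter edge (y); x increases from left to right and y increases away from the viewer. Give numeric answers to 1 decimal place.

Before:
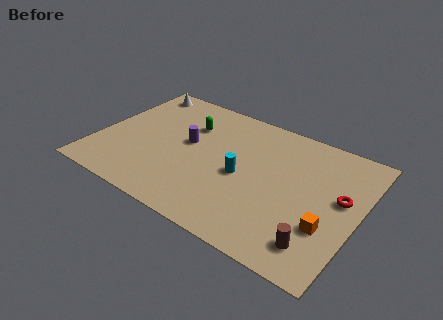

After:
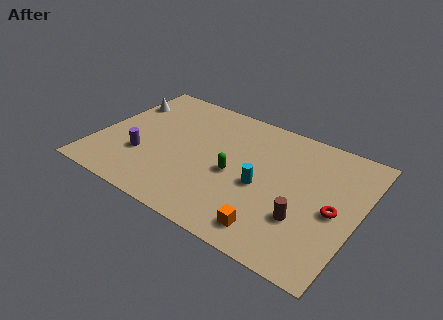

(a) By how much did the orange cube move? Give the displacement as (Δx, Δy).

(-2.6, -1.6)

The orange cube started near (12.5, 3.0) and ended near (9.9, 1.4).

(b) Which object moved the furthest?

the green capsule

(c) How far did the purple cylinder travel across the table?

3.0

From (4.7, 5.1) to (2.6, 3.0), the purple cylinder covered √(2.1² + 2.1²) ≈ 3.0 units.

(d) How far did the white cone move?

1.5

From (1.3, 8.1) to (0.8, 6.7), the white cone covered √(0.5² + 1.4²) ≈ 1.5 units.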